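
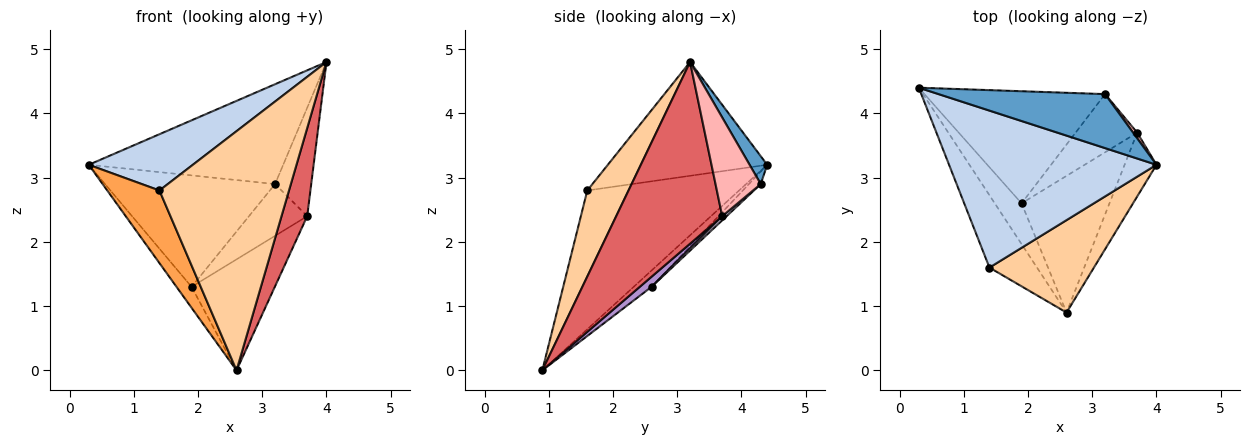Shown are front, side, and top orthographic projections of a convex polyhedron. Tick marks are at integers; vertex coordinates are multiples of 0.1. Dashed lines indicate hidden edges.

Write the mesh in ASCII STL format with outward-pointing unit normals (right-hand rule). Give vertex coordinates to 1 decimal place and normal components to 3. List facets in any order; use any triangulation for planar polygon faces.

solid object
 facet normal 0.079 0.877 0.474
  outer loop
   vertex 3.2 4.3 2.9
   vertex 0.3 4.4 3.2
   vertex 4.0 3.2 4.8
  endloop
 endfacet
 facet normal -0.459 -0.300 0.836
  outer loop
   vertex 1.4 1.6 2.8
   vertex 4.0 3.2 4.8
   vertex 0.3 4.4 3.2
  endloop
 endfacet
 facet normal -0.900 -0.309 -0.308
  outer loop
   vertex 1.4 1.6 2.8
   vertex 0.3 4.4 3.2
   vertex 2.6 0.9 0.0
  endloop
 endfacet
 facet normal 0.285 -0.894 0.346
  outer loop
   vertex 1.4 1.6 2.8
   vertex 2.6 0.9 0.0
   vertex 4.0 3.2 4.8
  endloop
 endfacet
 facet normal -0.477 0.402 -0.782
  outer loop
   vertex 1.9 2.6 1.3
   vertex 2.6 0.9 0.0
   vertex 0.3 4.4 3.2
  endloop
 endfacet
 facet normal -0.049 0.704 -0.708
  outer loop
   vertex 1.9 2.6 1.3
   vertex 0.3 4.4 3.2
   vertex 3.2 4.3 2.9
  endloop
 endfacet
 facet normal 0.958 -0.232 -0.168
  outer loop
   vertex 3.7 3.7 2.4
   vertex 4.0 3.2 4.8
   vertex 2.6 0.9 0.0
  endloop
 endfacet
 facet normal 0.781 0.624 0.032
  outer loop
   vertex 3.7 3.7 2.4
   vertex 3.2 4.3 2.9
   vertex 4.0 3.2 4.8
  endloop
 endfacet
 facet normal 0.089 0.628 -0.773
  outer loop
   vertex 3.7 3.7 2.4
   vertex 2.6 0.9 0.0
   vertex 1.9 2.6 1.3
  endloop
 endfacet
 facet normal 0.050 0.664 -0.746
  outer loop
   vertex 3.7 3.7 2.4
   vertex 1.9 2.6 1.3
   vertex 3.2 4.3 2.9
  endloop
 endfacet
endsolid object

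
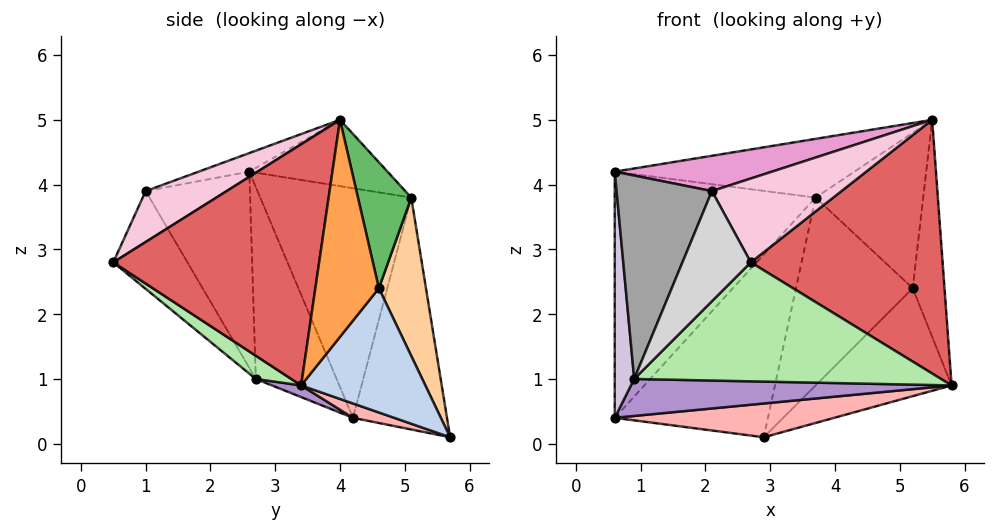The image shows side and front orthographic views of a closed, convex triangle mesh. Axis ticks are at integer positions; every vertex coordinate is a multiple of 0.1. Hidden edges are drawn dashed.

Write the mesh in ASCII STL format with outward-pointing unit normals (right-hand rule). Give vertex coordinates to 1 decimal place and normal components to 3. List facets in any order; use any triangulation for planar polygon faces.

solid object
 facet normal -0.272 0.471 0.839
  outer loop
   vertex 3.7 5.1 3.8
   vertex 0.6 2.6 4.2
   vertex 5.5 4.0 5.0
  endloop
 endfacet
 facet normal 0.642 0.703 -0.306
  outer loop
   vertex 5.2 4.6 2.4
   vertex 5.8 3.4 0.9
   vertex 2.9 5.7 0.1
  endloop
 endfacet
 facet normal 0.894 0.447 0.000
  outer loop
   vertex 5.2 4.6 2.4
   vertex 5.5 4.0 5.0
   vertex 5.8 3.4 0.9
  endloop
 endfacet
 facet normal 0.373 0.925 0.069
  outer loop
   vertex 5.2 4.6 2.4
   vertex 2.9 5.7 0.1
   vertex 3.7 5.1 3.8
  endloop
 endfacet
 facet normal 0.439 0.885 0.154
  outer loop
   vertex 5.2 4.6 2.4
   vertex 3.7 5.1 3.8
   vertex 5.5 4.0 5.0
  endloop
 endfacet
 facet normal 0.069 -0.597 -0.799
  outer loop
   vertex 2.7 0.5 2.8
   vertex 0.9 2.7 1.0
   vertex 5.8 3.4 0.9
  endloop
 endfacet
 facet normal 0.723 -0.674 0.152
  outer loop
   vertex 2.7 0.5 2.8
   vertex 5.8 3.4 0.9
   vertex 5.5 4.0 5.0
  endloop
 endfacet
 facet normal 0.051 -0.270 -0.961
  outer loop
   vertex 0.6 4.2 0.4
   vertex 2.9 5.7 0.1
   vertex 5.8 3.4 0.9
  endloop
 endfacet
 facet normal 0.033 -0.365 -0.930
  outer loop
   vertex 0.6 4.2 0.4
   vertex 5.8 3.4 0.9
   vertex 0.9 2.7 1.0
  endloop
 endfacet
 facet normal -0.968 -0.233 -0.098
  outer loop
   vertex 0.6 4.2 0.4
   vertex 0.9 2.7 1.0
   vertex 0.6 2.6 4.2
  endloop
 endfacet
 facet normal -0.570 0.757 0.319
  outer loop
   vertex 0.6 4.2 0.4
   vertex 0.6 2.6 4.2
   vertex 3.7 5.1 3.8
  endloop
 endfacet
 facet normal -0.507 0.827 0.244
  outer loop
   vertex 0.6 4.2 0.4
   vertex 3.7 5.1 3.8
   vertex 2.9 5.7 0.1
  endloop
 endfacet
 facet normal -0.083 -0.259 0.962
  outer loop
   vertex 2.1 1.0 3.9
   vertex 5.5 4.0 5.0
   vertex 0.6 2.6 4.2
  endloop
 endfacet
 facet normal 0.439 -0.703 0.559
  outer loop
   vertex 2.1 1.0 3.9
   vertex 2.7 0.5 2.8
   vertex 5.5 4.0 5.0
  endloop
 endfacet
 facet normal -0.735 -0.672 -0.090
  outer loop
   vertex 2.1 1.0 3.9
   vertex 0.6 2.6 4.2
   vertex 0.9 2.7 1.0
  endloop
 endfacet
 facet normal -0.732 -0.675 -0.093
  outer loop
   vertex 2.1 1.0 3.9
   vertex 0.9 2.7 1.0
   vertex 2.7 0.5 2.8
  endloop
 endfacet
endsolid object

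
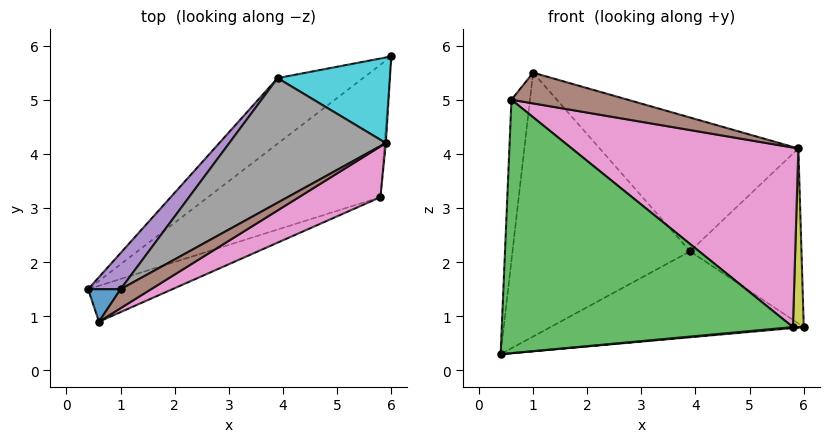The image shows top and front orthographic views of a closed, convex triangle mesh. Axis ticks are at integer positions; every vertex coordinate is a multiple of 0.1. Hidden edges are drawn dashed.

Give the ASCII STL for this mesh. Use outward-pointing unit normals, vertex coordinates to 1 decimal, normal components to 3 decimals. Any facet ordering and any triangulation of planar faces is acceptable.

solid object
 facet normal -0.864 0.493 0.100
  outer loop
   vertex 1.0 1.5 5.5
   vertex 0.4 1.5 0.3
   vertex 0.6 0.9 5.0
  endloop
 endfacet
 facet normal 0.094 -0.007 -0.996
  outer loop
   vertex 5.8 3.2 0.8
   vertex 0.4 1.5 0.3
   vertex 6.0 5.8 0.8
  endloop
 endfacet
 facet normal 0.309 -0.942 -0.133
  outer loop
   vertex 5.8 3.2 0.8
   vertex 0.6 0.9 5.0
   vertex 0.4 1.5 0.3
  endloop
 endfacet
 facet normal -0.486 0.695 -0.530
  outer loop
   vertex 3.9 5.4 2.2
   vertex 6.0 5.8 0.8
   vertex 0.4 1.5 0.3
  endloop
 endfacet
 facet normal -0.762 0.641 0.088
  outer loop
   vertex 3.9 5.4 2.2
   vertex 0.4 1.5 0.3
   vertex 1.0 1.5 5.5
  endloop
 endfacet
 facet normal 0.526 -0.723 0.447
  outer loop
   vertex 5.9 4.2 4.1
   vertex 1.0 1.5 5.5
   vertex 0.6 0.9 5.0
  endloop
 endfacet
 facet normal 0.542 -0.809 0.229
  outer loop
   vertex 5.9 4.2 4.1
   vertex 0.6 0.9 5.0
   vertex 5.8 3.2 0.8
  endloop
 endfacet
 facet normal -0.204 0.716 0.667
  outer loop
   vertex 5.9 4.2 4.1
   vertex 3.9 5.4 2.2
   vertex 1.0 1.5 5.5
  endloop
 endfacet
 facet normal 0.997 -0.077 -0.007
  outer loop
   vertex 5.9 4.2 4.1
   vertex 5.8 3.2 0.8
   vertex 6.0 5.8 0.8
  endloop
 endfacet
 facet normal 0.121 0.892 0.436
  outer loop
   vertex 5.9 4.2 4.1
   vertex 6.0 5.8 0.8
   vertex 3.9 5.4 2.2
  endloop
 endfacet
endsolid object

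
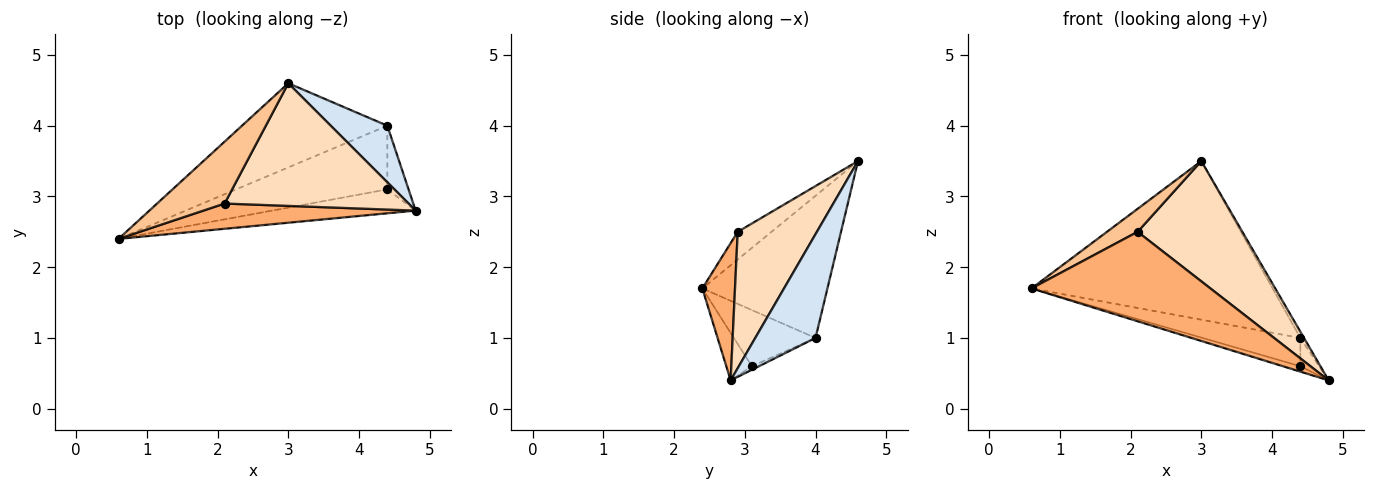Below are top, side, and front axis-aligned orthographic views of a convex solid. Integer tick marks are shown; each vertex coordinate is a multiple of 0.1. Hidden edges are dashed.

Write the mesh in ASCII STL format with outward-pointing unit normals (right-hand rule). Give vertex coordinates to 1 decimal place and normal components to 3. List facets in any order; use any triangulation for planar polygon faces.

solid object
 facet normal -0.307 0.209 -0.928
  outer loop
   vertex 4.4 3.1 0.6
   vertex 4.8 2.8 0.4
   vertex 0.6 2.4 1.7
  endloop
 endfacet
 facet normal -0.417 0.803 -0.426
  outer loop
   vertex 4.4 4.0 1.0
   vertex 0.6 2.4 1.7
   vertex 3.0 4.6 3.5
  endloop
 endfacet
 facet normal -0.321 0.385 -0.865
  outer loop
   vertex 4.4 4.0 1.0
   vertex 4.4 3.1 0.6
   vertex 0.6 2.4 1.7
  endloop
 endfacet
 facet normal 0.877 0.053 0.478
  outer loop
   vertex 4.4 4.0 1.0
   vertex 3.0 4.6 3.5
   vertex 4.8 2.8 0.4
  endloop
 endfacet
 facet normal -0.151 0.402 -0.903
  outer loop
   vertex 4.4 4.0 1.0
   vertex 4.8 2.8 0.4
   vertex 4.4 3.1 0.6
  endloop
 endfacet
 facet normal 0.173 -0.948 0.268
  outer loop
   vertex 2.1 2.9 2.5
   vertex 0.6 2.4 1.7
   vertex 4.8 2.8 0.4
  endloop
 endfacet
 facet normal -0.358 -0.325 0.875
  outer loop
   vertex 2.1 2.9 2.5
   vertex 3.0 4.6 3.5
   vertex 0.6 2.4 1.7
  endloop
 endfacet
 facet normal 0.468 -0.619 0.631
  outer loop
   vertex 2.1 2.9 2.5
   vertex 4.8 2.8 0.4
   vertex 3.0 4.6 3.5
  endloop
 endfacet
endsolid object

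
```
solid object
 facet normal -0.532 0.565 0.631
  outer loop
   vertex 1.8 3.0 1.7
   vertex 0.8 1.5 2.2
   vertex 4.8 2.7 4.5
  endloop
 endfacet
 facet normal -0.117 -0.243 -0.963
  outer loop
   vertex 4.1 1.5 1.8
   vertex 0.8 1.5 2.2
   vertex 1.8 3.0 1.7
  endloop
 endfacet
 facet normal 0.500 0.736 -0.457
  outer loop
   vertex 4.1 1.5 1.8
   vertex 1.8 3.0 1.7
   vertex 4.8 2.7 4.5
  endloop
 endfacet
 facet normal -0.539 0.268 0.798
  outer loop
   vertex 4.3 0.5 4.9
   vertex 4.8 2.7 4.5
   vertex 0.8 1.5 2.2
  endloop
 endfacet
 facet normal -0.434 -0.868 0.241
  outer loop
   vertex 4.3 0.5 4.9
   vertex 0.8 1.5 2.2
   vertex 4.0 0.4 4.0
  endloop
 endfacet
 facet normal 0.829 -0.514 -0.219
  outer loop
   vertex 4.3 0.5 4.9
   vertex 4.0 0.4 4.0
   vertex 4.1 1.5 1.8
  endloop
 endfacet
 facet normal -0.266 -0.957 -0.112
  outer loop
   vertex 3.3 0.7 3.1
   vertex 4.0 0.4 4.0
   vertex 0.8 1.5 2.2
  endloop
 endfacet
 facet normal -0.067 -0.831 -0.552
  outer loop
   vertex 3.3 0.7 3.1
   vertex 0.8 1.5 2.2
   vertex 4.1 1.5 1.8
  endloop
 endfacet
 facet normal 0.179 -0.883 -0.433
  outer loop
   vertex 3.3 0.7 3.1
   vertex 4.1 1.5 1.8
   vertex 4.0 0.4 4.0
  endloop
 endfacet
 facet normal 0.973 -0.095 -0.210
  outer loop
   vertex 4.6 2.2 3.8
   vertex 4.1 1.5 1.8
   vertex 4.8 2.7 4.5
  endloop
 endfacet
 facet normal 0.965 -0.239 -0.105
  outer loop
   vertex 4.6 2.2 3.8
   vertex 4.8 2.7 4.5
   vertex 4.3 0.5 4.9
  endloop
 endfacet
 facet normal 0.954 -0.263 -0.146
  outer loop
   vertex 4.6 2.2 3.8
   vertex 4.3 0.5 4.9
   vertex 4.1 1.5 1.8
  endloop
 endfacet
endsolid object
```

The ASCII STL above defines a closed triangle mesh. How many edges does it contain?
18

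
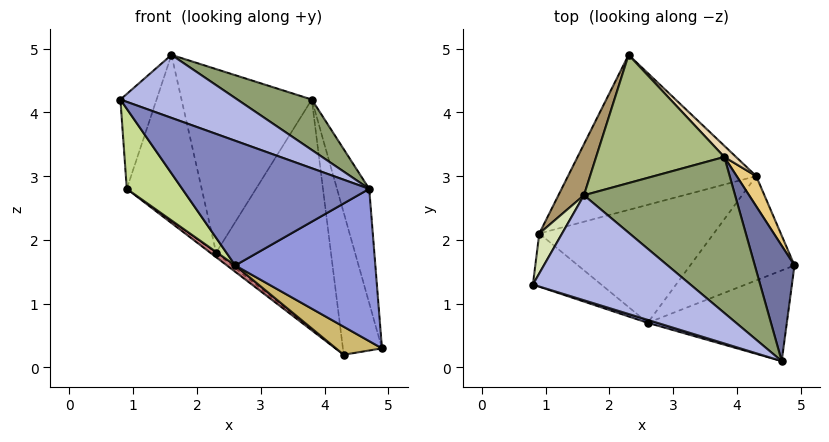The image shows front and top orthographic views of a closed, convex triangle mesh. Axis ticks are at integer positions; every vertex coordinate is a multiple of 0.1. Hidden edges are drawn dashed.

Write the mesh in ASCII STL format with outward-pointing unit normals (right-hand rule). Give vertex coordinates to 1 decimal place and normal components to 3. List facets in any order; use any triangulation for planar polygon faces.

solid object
 facet normal 0.964 0.188 0.190
  outer loop
   vertex 3.8 3.3 4.2
   vertex 4.7 0.1 2.8
   vertex 4.9 1.6 0.3
  endloop
 endfacet
 facet normal -0.287 -0.958 0.023
  outer loop
   vertex 2.6 0.7 1.6
   vertex 4.7 0.1 2.8
   vertex 0.8 1.3 4.2
  endloop
 endfacet
 facet normal 0.047 -0.858 -0.511
  outer loop
   vertex 2.6 0.7 1.6
   vertex 4.9 1.6 0.3
   vertex 4.7 0.1 2.8
  endloop
 endfacet
 facet normal 0.148 -0.509 0.848
  outer loop
   vertex 1.6 2.7 4.9
   vertex 0.8 1.3 4.2
   vertex 4.7 0.1 2.8
  endloop
 endfacet
 facet normal 0.361 -0.287 0.888
  outer loop
   vertex 1.6 2.7 4.9
   vertex 4.7 0.1 2.8
   vertex 3.8 3.3 4.2
  endloop
 endfacet
 facet normal -0.041 0.819 0.572
  outer loop
   vertex 1.6 2.7 4.9
   vertex 3.8 3.3 4.2
   vertex 2.3 4.9 1.8
  endloop
 endfacet
 facet normal -0.733 -0.567 -0.376
  outer loop
   vertex 0.9 2.1 2.8
   vertex 2.6 0.7 1.6
   vertex 0.8 1.3 4.2
  endloop
 endfacet
 facet normal -0.890 0.420 0.177
  outer loop
   vertex 0.9 2.1 2.8
   vertex 0.8 1.3 4.2
   vertex 1.6 2.7 4.9
  endloop
 endfacet
 facet normal -0.862 0.484 0.149
  outer loop
   vertex 0.9 2.1 2.8
   vertex 1.6 2.7 4.9
   vertex 2.3 4.9 1.8
  endloop
 endfacet
 facet normal -0.406 -0.237 -0.883
  outer loop
   vertex 4.3 3.0 0.2
   vertex 4.9 1.6 0.3
   vertex 2.6 0.7 1.6
  endloop
 endfacet
 facet normal 0.914 0.398 0.084
  outer loop
   vertex 4.3 3.0 0.2
   vertex 3.8 3.3 4.2
   vertex 4.9 1.6 0.3
  endloop
 endfacet
 facet normal 0.703 0.711 0.035
  outer loop
   vertex 4.3 3.0 0.2
   vertex 2.3 4.9 1.8
   vertex 3.8 3.3 4.2
  endloop
 endfacet
 facet normal -0.611 0.023 -0.791
  outer loop
   vertex 4.3 3.0 0.2
   vertex 0.9 2.1 2.8
   vertex 2.3 4.9 1.8
  endloop
 endfacet
 facet normal -0.600 -0.043 -0.799
  outer loop
   vertex 4.3 3.0 0.2
   vertex 2.6 0.7 1.6
   vertex 0.9 2.1 2.8
  endloop
 endfacet
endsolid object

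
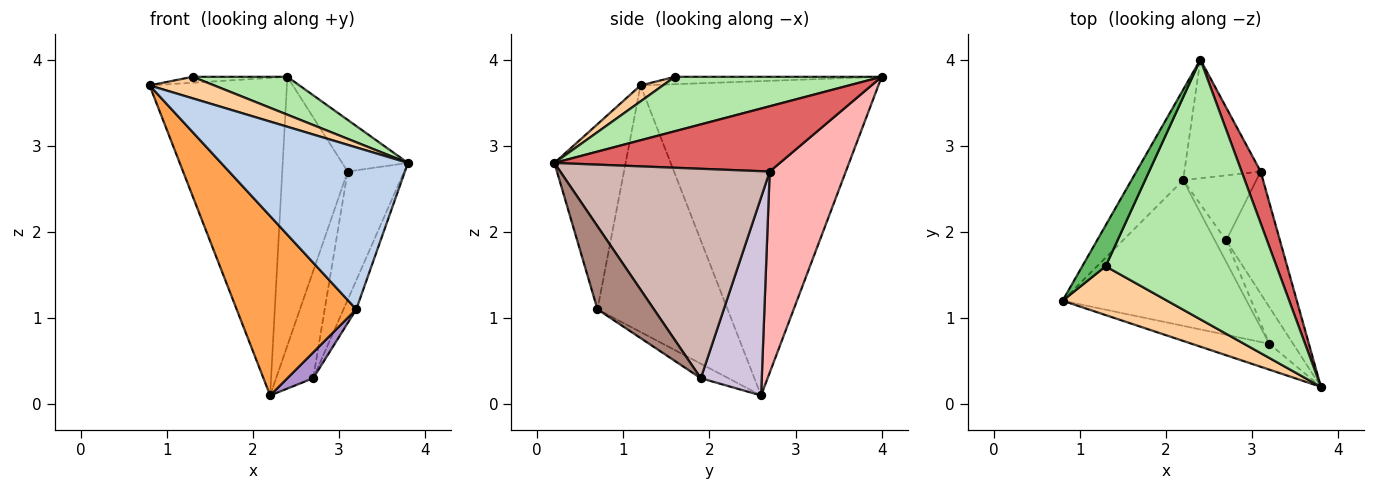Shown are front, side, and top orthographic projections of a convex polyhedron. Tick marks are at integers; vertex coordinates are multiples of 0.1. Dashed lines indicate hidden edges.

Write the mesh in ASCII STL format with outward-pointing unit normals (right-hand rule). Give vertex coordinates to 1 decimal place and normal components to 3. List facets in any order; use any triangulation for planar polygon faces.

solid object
 facet normal -0.857 0.495 -0.141
  outer loop
   vertex 2.2 2.6 0.1
   vertex 0.8 1.2 3.7
   vertex 2.4 4.0 3.8
  endloop
 endfacet
 facet normal -0.352 -0.924 -0.147
  outer loop
   vertex 3.2 0.7 1.1
   vertex 3.8 0.2 2.8
   vertex 0.8 1.2 3.7
  endloop
 endfacet
 facet normal -0.645 -0.593 -0.482
  outer loop
   vertex 3.2 0.7 1.1
   vertex 0.8 1.2 3.7
   vertex 2.2 2.6 0.1
  endloop
 endfacet
 facet normal 0.139 -0.400 0.906
  outer loop
   vertex 1.3 1.6 3.8
   vertex 0.8 1.2 3.7
   vertex 3.8 0.2 2.8
  endloop
 endfacet
 facet normal -0.298 0.137 0.945
  outer loop
   vertex 1.3 1.6 3.8
   vertex 2.4 4.0 3.8
   vertex 0.8 1.2 3.7
  endloop
 endfacet
 facet normal 0.300 -0.138 0.944
  outer loop
   vertex 1.3 1.6 3.8
   vertex 3.8 0.2 2.8
   vertex 2.4 4.0 3.8
  endloop
 endfacet
 facet normal 0.924 0.270 0.270
  outer loop
   vertex 3.1 2.7 2.7
   vertex 2.4 4.0 3.8
   vertex 3.8 0.2 2.8
  endloop
 endfacet
 facet normal 0.729 0.626 -0.276
  outer loop
   vertex 3.1 2.7 2.7
   vertex 2.2 2.6 0.1
   vertex 2.4 4.0 3.8
  endloop
 endfacet
 facet normal -0.634 -0.594 -0.495
  outer loop
   vertex 2.7 1.9 0.3
   vertex 3.2 0.7 1.1
   vertex 2.2 2.6 0.1
  endloop
 endfacet
 facet normal 0.815 0.496 -0.301
  outer loop
   vertex 2.7 1.9 0.3
   vertex 2.2 2.6 0.1
   vertex 3.1 2.7 2.7
  endloop
 endfacet
 facet normal 0.939 0.212 -0.269
  outer loop
   vertex 2.7 1.9 0.3
   vertex 3.8 0.2 2.8
   vertex 3.2 0.7 1.1
  endloop
 endfacet
 facet normal 0.937 0.253 -0.240
  outer loop
   vertex 2.7 1.9 0.3
   vertex 3.1 2.7 2.7
   vertex 3.8 0.2 2.8
  endloop
 endfacet
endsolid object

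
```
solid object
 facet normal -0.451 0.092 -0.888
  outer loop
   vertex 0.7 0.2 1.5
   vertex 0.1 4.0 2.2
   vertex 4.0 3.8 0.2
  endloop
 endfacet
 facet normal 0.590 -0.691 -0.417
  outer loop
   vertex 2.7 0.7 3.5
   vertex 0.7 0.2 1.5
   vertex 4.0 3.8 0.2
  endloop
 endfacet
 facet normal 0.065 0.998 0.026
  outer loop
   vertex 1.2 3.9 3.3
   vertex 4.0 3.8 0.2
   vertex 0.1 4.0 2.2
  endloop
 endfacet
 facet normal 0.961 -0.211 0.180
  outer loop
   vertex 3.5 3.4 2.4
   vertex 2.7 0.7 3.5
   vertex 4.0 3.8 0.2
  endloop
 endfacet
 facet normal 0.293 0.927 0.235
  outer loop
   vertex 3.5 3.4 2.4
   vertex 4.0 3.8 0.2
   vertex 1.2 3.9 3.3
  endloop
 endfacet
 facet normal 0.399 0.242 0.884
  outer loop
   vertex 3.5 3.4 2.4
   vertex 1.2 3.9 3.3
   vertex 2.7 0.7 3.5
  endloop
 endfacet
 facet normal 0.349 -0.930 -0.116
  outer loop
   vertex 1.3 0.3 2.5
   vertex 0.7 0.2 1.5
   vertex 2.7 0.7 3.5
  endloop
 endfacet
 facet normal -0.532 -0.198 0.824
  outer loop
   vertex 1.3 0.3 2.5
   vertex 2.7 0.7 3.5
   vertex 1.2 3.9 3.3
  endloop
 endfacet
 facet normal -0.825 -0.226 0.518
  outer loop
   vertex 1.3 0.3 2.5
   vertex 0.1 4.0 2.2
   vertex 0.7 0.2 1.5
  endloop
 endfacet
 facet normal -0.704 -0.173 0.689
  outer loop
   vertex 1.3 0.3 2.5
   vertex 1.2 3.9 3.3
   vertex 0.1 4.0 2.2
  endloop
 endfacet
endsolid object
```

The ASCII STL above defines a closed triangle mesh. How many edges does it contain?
15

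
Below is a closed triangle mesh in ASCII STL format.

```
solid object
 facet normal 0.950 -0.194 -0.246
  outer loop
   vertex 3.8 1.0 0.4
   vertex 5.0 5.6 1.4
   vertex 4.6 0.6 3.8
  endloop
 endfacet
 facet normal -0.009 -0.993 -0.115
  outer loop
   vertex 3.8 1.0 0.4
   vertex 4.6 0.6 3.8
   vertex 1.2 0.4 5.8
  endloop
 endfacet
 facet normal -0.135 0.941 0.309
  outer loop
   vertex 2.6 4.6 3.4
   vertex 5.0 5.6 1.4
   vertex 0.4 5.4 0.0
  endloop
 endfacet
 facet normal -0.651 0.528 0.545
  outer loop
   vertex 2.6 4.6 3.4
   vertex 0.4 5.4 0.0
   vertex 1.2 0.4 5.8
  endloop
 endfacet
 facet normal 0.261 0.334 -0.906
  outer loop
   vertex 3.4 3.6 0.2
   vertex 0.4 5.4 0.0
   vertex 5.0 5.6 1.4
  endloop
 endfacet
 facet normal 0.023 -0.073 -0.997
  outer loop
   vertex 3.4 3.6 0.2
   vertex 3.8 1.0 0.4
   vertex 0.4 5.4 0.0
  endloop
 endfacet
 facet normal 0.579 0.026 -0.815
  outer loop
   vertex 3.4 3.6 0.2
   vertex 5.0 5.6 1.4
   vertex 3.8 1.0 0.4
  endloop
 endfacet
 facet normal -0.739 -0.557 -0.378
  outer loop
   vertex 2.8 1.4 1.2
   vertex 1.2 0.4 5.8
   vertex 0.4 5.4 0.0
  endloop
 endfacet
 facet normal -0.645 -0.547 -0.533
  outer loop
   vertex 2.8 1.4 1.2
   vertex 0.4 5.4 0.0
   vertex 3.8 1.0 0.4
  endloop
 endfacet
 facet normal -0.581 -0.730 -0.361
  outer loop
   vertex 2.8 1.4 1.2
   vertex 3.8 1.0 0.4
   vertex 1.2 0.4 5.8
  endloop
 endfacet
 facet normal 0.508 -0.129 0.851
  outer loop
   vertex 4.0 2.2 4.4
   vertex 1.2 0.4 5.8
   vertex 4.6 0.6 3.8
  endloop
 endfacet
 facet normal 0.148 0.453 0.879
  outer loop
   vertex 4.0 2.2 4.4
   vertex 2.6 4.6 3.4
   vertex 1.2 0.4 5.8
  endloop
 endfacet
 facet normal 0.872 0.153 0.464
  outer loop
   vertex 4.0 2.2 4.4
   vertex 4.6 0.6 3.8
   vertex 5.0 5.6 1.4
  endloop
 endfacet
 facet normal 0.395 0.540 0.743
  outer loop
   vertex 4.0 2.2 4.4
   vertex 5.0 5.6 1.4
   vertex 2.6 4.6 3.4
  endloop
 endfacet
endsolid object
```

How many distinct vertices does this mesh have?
9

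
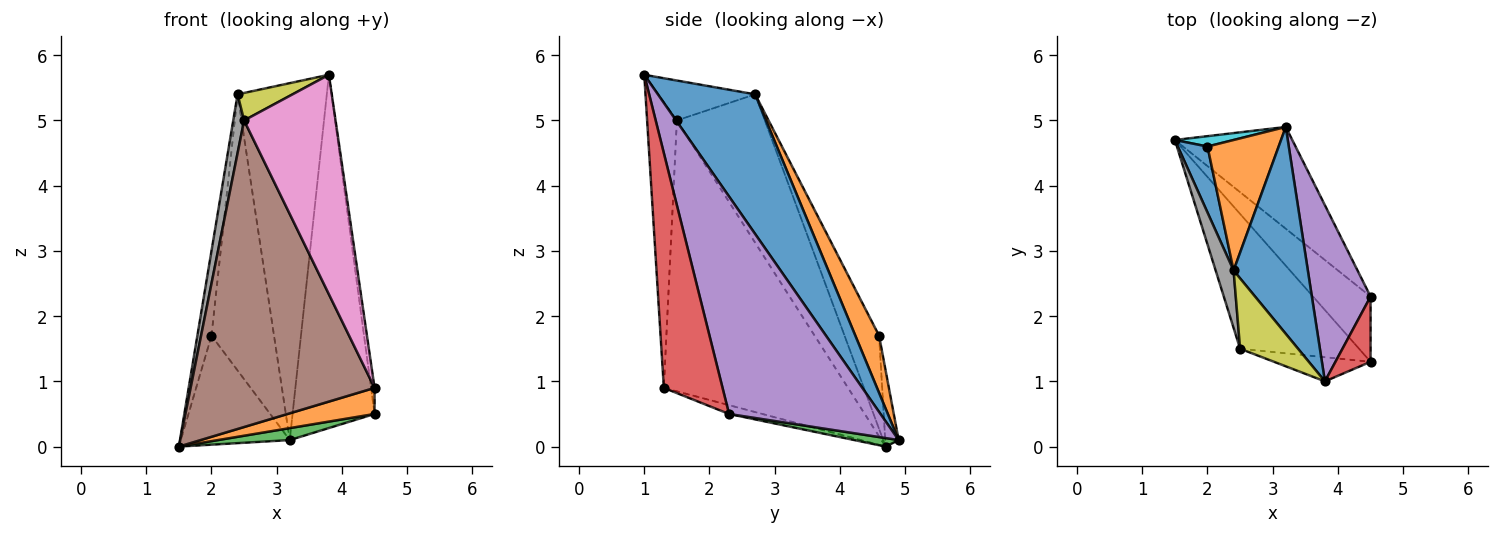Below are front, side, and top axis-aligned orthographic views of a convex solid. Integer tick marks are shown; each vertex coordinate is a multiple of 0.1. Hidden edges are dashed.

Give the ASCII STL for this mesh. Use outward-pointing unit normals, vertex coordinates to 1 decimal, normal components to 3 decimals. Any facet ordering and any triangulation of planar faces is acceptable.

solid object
 facet normal 0.686 0.629 0.365
  outer loop
   vertex 2.4 2.7 5.4
   vertex 3.8 1.0 5.7
   vertex 3.2 4.9 0.1
  endloop
 endfacet
 facet normal -0.141 -0.368 -0.919
  outer loop
   vertex 4.5 2.3 0.5
   vertex 4.5 1.3 0.9
   vertex 1.5 4.7 0.0
  endloop
 endfacet
 facet normal 0.072 -0.116 -0.991
  outer loop
   vertex 4.5 2.3 0.5
   vertex 1.5 4.7 0.0
   vertex 3.2 4.9 0.1
  endloop
 endfacet
 facet normal 0.987 0.059 0.148
  outer loop
   vertex 4.5 2.3 0.5
   vertex 3.8 1.0 5.7
   vertex 4.5 1.3 0.9
  endloop
 endfacet
 facet normal 0.856 0.463 0.231
  outer loop
   vertex 4.5 2.3 0.5
   vertex 3.2 4.9 0.1
   vertex 3.8 1.0 5.7
  endloop
 endfacet
 facet normal -0.676 -0.675 -0.297
  outer loop
   vertex 2.5 1.5 5.0
   vertex 1.5 4.7 0.0
   vertex 4.5 1.3 0.9
  endloop
 endfacet
 facet normal -0.308 -0.946 -0.104
  outer loop
   vertex 2.5 1.5 5.0
   vertex 4.5 1.3 0.9
   vertex 3.8 1.0 5.7
  endloop
 endfacet
 facet normal -0.985 -0.122 0.119
  outer loop
   vertex 2.5 1.5 5.0
   vertex 2.4 2.7 5.4
   vertex 1.5 4.7 0.0
  endloop
 endfacet
 facet normal -0.540 -0.306 0.784
  outer loop
   vertex 2.5 1.5 5.0
   vertex 3.8 1.0 5.7
   vertex 2.4 2.7 5.4
  endloop
 endfacet
 facet normal -0.122 0.988 0.094
  outer loop
   vertex 2.0 4.6 1.7
   vertex 3.2 4.9 0.1
   vertex 1.5 4.7 0.0
  endloop
 endfacet
 facet normal -0.888 0.363 0.282
  outer loop
   vertex 2.0 4.6 1.7
   vertex 1.5 4.7 0.0
   vertex 2.4 2.7 5.4
  endloop
 endfacet
 facet normal 0.325 0.855 0.404
  outer loop
   vertex 2.0 4.6 1.7
   vertex 2.4 2.7 5.4
   vertex 3.2 4.9 0.1
  endloop
 endfacet
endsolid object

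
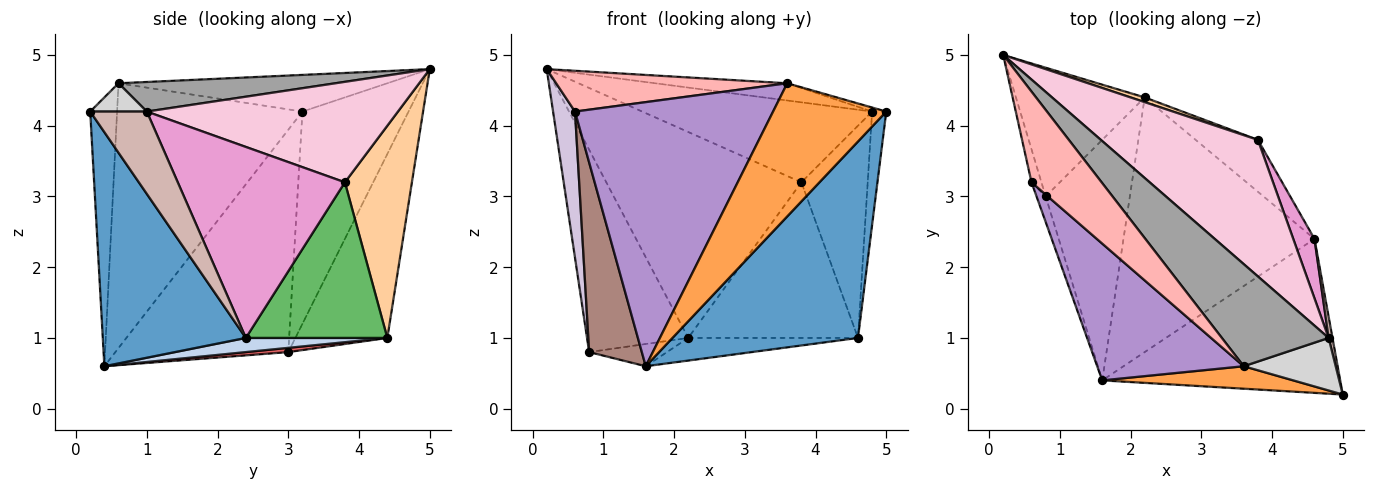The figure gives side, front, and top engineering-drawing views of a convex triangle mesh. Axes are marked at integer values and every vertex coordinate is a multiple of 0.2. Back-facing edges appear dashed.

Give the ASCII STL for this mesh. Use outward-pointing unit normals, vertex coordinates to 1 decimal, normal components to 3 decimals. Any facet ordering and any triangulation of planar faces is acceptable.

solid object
 facet normal 0.519 -0.673 -0.527
  outer loop
   vertex 4.6 2.4 1.0
   vertex 5.0 0.2 4.2
   vertex 1.6 0.4 0.6
  endloop
 endfacet
 facet normal 0.074 0.088 -0.993
  outer loop
   vertex 2.2 4.4 1.0
   vertex 4.6 2.4 1.0
   vertex 1.6 0.4 0.6
  endloop
 endfacet
 facet normal -0.228 -0.960 0.162
  outer loop
   vertex 3.6 0.6 4.6
   vertex 1.6 0.4 0.6
   vertex 5.0 0.2 4.2
  endloop
 endfacet
 facet normal 0.325 0.946 0.022
  outer loop
   vertex 3.8 3.8 3.2
   vertex 2.2 4.4 1.0
   vertex 0.2 5.0 4.8
  endloop
 endfacet
 facet normal 0.620 0.744 -0.248
  outer loop
   vertex 3.8 3.8 3.2
   vertex 4.6 2.4 1.0
   vertex 2.2 4.4 1.0
  endloop
 endfacet
 facet normal -0.609 0.669 -0.426
  outer loop
   vertex 0.8 3.0 0.8
   vertex 0.2 5.0 4.8
   vertex 2.2 4.4 1.0
  endloop
 endfacet
 facet normal 0.050 0.092 -0.995
  outer loop
   vertex 0.8 3.0 0.8
   vertex 2.2 4.4 1.0
   vertex 1.6 0.4 0.6
  endloop
 endfacet
 facet normal -0.430 -0.370 0.823
  outer loop
   vertex 0.6 3.2 4.2
   vertex 3.6 0.6 4.6
   vertex 0.2 5.0 4.8
  endloop
 endfacet
 facet normal -0.639 -0.683 0.354
  outer loop
   vertex 0.6 3.2 4.2
   vertex 1.6 0.4 0.6
   vertex 3.6 0.6 4.6
  endloop
 endfacet
 facet normal -0.978 -0.202 -0.046
  outer loop
   vertex 0.6 3.2 4.2
   vertex 0.2 5.0 4.8
   vertex 0.8 3.0 0.8
  endloop
 endfacet
 facet normal -0.956 -0.291 -0.039
  outer loop
   vertex 0.6 3.2 4.2
   vertex 0.8 3.0 0.8
   vertex 1.6 0.4 0.6
  endloop
 endfacet
 facet normal 0.969 0.242 0.045
  outer loop
   vertex 4.8 1.0 4.2
   vertex 5.0 0.2 4.2
   vertex 4.6 2.4 1.0
  endloop
 endfacet
 facet normal 0.925 0.367 0.103
  outer loop
   vertex 4.8 1.0 4.2
   vertex 4.6 2.4 1.0
   vertex 3.8 3.8 3.2
  endloop
 endfacet
 facet normal 0.483 0.442 0.755
  outer loop
   vertex 4.8 1.0 4.2
   vertex 3.8 3.8 3.2
   vertex 0.2 5.0 4.8
  endloop
 endfacet
 facet normal 0.264 0.160 0.951
  outer loop
   vertex 4.8 1.0 4.2
   vertex 0.2 5.0 4.8
   vertex 3.6 0.6 4.6
  endloop
 endfacet
 facet normal 0.293 0.073 0.953
  outer loop
   vertex 4.8 1.0 4.2
   vertex 3.6 0.6 4.6
   vertex 5.0 0.2 4.2
  endloop
 endfacet
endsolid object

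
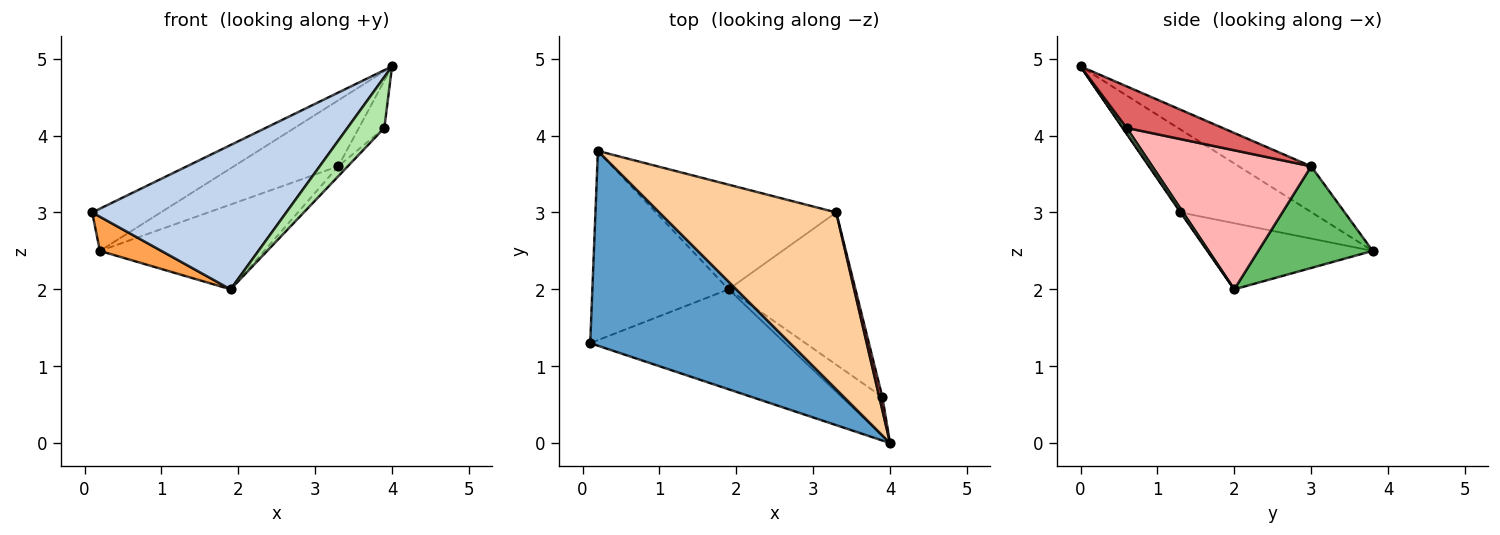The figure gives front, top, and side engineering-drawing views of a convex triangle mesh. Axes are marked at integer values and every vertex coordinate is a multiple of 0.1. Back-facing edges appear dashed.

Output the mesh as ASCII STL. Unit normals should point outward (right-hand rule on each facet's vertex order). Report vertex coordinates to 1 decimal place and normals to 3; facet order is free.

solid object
 facet normal -0.376 0.196 0.906
  outer loop
   vertex 0.2 3.8 2.5
   vertex 0.1 1.3 3.0
   vertex 4.0 0.0 4.9
  endloop
 endfacet
 facet normal 0.003 -0.822 -0.569
  outer loop
   vertex 1.9 2.0 2.0
   vertex 4.0 0.0 4.9
   vertex 0.1 1.3 3.0
  endloop
 endfacet
 facet normal -0.431 -0.160 -0.888
  outer loop
   vertex 1.9 2.0 2.0
   vertex 0.1 1.3 3.0
   vertex 0.2 3.8 2.5
  endloop
 endfacet
 facet normal -0.235 0.340 0.911
  outer loop
   vertex 3.3 3.0 3.6
   vertex 0.2 3.8 2.5
   vertex 4.0 0.0 4.9
  endloop
 endfacet
 facet normal 0.401 0.577 -0.712
  outer loop
   vertex 3.3 3.0 3.6
   vertex 1.9 2.0 2.0
   vertex 0.2 3.8 2.5
  endloop
 endfacet
 facet normal 0.080 -0.793 -0.604
  outer loop
   vertex 3.9 0.6 4.1
   vertex 4.0 0.0 4.9
   vertex 1.9 2.0 2.0
  endloop
 endfacet
 facet normal 0.964 0.256 0.071
  outer loop
   vertex 3.9 0.6 4.1
   vertex 3.3 3.0 3.6
   vertex 4.0 0.0 4.9
  endloop
 endfacet
 facet normal 0.738 0.044 -0.673
  outer loop
   vertex 3.9 0.6 4.1
   vertex 1.9 2.0 2.0
   vertex 3.3 3.0 3.6
  endloop
 endfacet
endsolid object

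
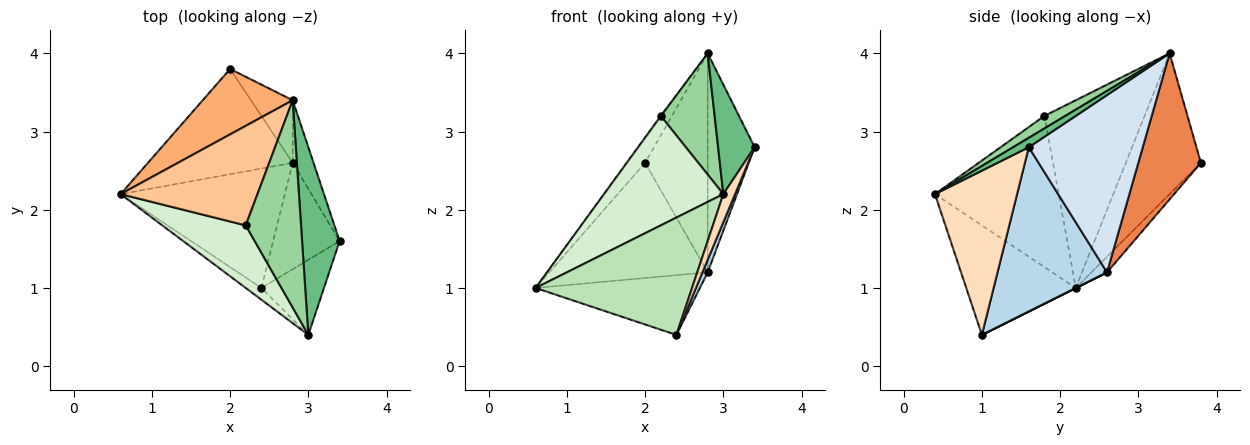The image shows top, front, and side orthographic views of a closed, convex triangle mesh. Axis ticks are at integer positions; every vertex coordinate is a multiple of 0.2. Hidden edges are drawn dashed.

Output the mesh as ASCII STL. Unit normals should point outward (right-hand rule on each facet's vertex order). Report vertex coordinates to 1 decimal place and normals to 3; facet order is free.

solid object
 facet normal -0.073 0.736 -0.673
  outer loop
   vertex 2.8 2.6 1.2
   vertex 0.6 2.2 1.0
   vertex 2.0 3.8 2.6
  endloop
 endfacet
 facet normal 0.000 0.447 -0.894
  outer loop
   vertex 2.8 2.6 1.2
   vertex 2.4 1.0 0.4
   vertex 0.6 2.2 1.0
  endloop
 endfacet
 facet normal 0.926 -0.044 -0.375
  outer loop
   vertex 2.8 2.6 1.2
   vertex 3.4 1.6 2.8
   vertex 2.4 1.0 0.4
  endloop
 endfacet
 facet normal 0.919 0.379 -0.108
  outer loop
   vertex 2.8 3.4 4.0
   vertex 3.4 1.6 2.8
   vertex 2.8 2.6 1.2
  endloop
 endfacet
 facet normal 0.693 0.693 -0.198
  outer loop
   vertex 2.8 3.4 4.0
   vertex 2.8 2.6 1.2
   vertex 2.0 3.8 2.6
  endloop
 endfacet
 facet normal -0.826 0.195 0.528
  outer loop
   vertex 2.8 3.4 4.0
   vertex 2.0 3.8 2.6
   vertex 0.6 2.2 1.0
  endloop
 endfacet
 facet normal -0.808 0.008 0.589
  outer loop
   vertex 2.8 3.4 4.0
   vertex 0.6 2.2 1.0
   vertex 2.2 1.8 3.2
  endloop
 endfacet
 facet normal 0.926 -0.132 -0.353
  outer loop
   vertex 3.0 0.4 2.2
   vertex 2.4 1.0 0.4
   vertex 3.4 1.6 2.8
  endloop
 endfacet
 facet normal 0.211 -0.493 0.844
  outer loop
   vertex 3.0 0.4 2.2
   vertex 3.4 1.6 2.8
   vertex 2.8 3.4 4.0
  endloop
 endfacet
 facet normal 0.192 -0.496 0.847
  outer loop
   vertex 3.0 0.4 2.2
   vertex 2.8 3.4 4.0
   vertex 2.2 1.8 3.2
  endloop
 endfacet
 facet normal -0.572 -0.816 -0.082
  outer loop
   vertex 3.0 0.4 2.2
   vertex 0.6 2.2 1.0
   vertex 2.4 1.0 0.4
  endloop
 endfacet
 facet normal -0.669 -0.646 0.369
  outer loop
   vertex 3.0 0.4 2.2
   vertex 2.2 1.8 3.2
   vertex 0.6 2.2 1.0
  endloop
 endfacet
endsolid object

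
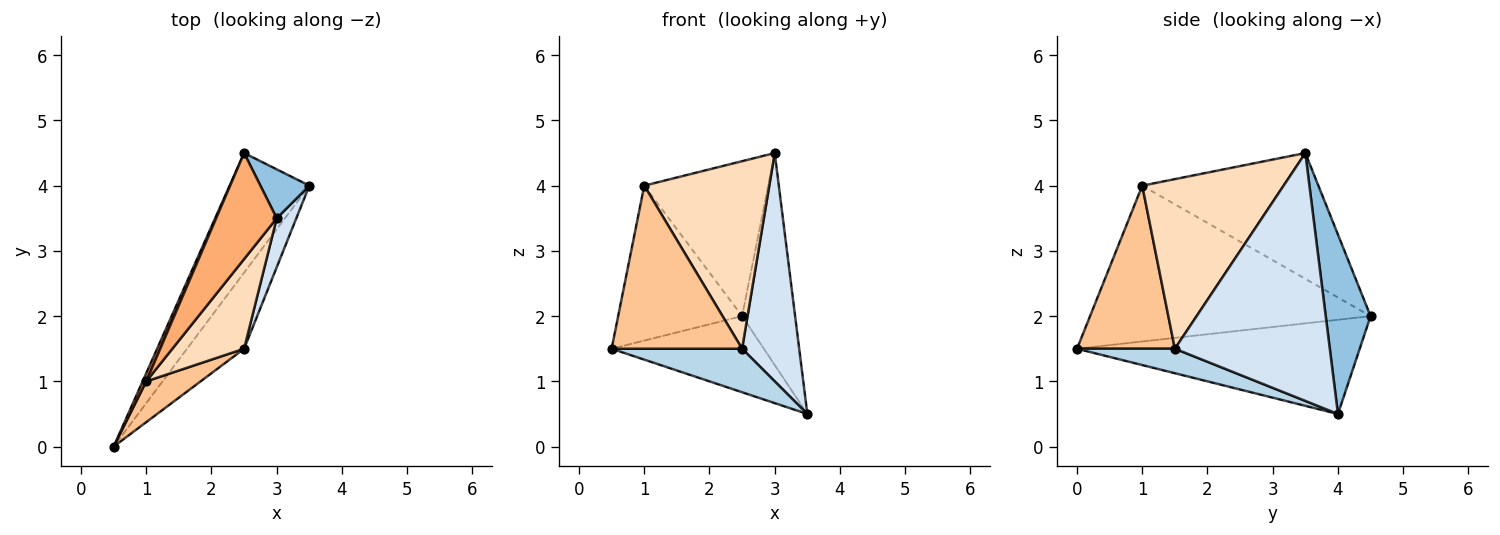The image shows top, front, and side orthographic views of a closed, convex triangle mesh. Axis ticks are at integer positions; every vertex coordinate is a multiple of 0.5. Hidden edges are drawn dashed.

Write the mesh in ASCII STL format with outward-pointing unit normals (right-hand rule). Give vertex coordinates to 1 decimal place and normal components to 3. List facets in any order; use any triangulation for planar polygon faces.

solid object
 facet normal -0.706 0.380 -0.597
  outer loop
   vertex 2.5 4.5 2.0
   vertex 3.5 4.0 0.5
   vertex 0.5 0.0 1.5
  endloop
 endfacet
 facet normal 0.636 0.752 0.173
  outer loop
   vertex 3.0 3.5 4.5
   vertex 3.5 4.0 0.5
   vertex 2.5 4.5 2.0
  endloop
 endfacet
 facet normal 0.349 -0.465 -0.814
  outer loop
   vertex 2.5 1.5 1.5
   vertex 0.5 0.0 1.5
   vertex 3.5 4.0 0.5
  endloop
 endfacet
 facet normal 0.936 -0.345 0.074
  outer loop
   vertex 2.5 1.5 1.5
   vertex 3.5 4.0 0.5
   vertex 3.0 3.5 4.5
  endloop
 endfacet
 facet normal -0.914 0.404 0.021
  outer loop
   vertex 1.0 1.0 4.0
   vertex 2.5 4.5 2.0
   vertex 0.5 0.0 1.5
  endloop
 endfacet
 facet normal -0.761 0.535 0.366
  outer loop
   vertex 1.0 1.0 4.0
   vertex 3.0 3.5 4.5
   vertex 2.5 4.5 2.0
  endloop
 endfacet
 facet normal 0.588 -0.784 0.196
  outer loop
   vertex 1.0 1.0 4.0
   vertex 0.5 0.0 1.5
   vertex 2.5 1.5 1.5
  endloop
 endfacet
 facet normal 0.714 -0.632 0.302
  outer loop
   vertex 1.0 1.0 4.0
   vertex 2.5 1.5 1.5
   vertex 3.0 3.5 4.5
  endloop
 endfacet
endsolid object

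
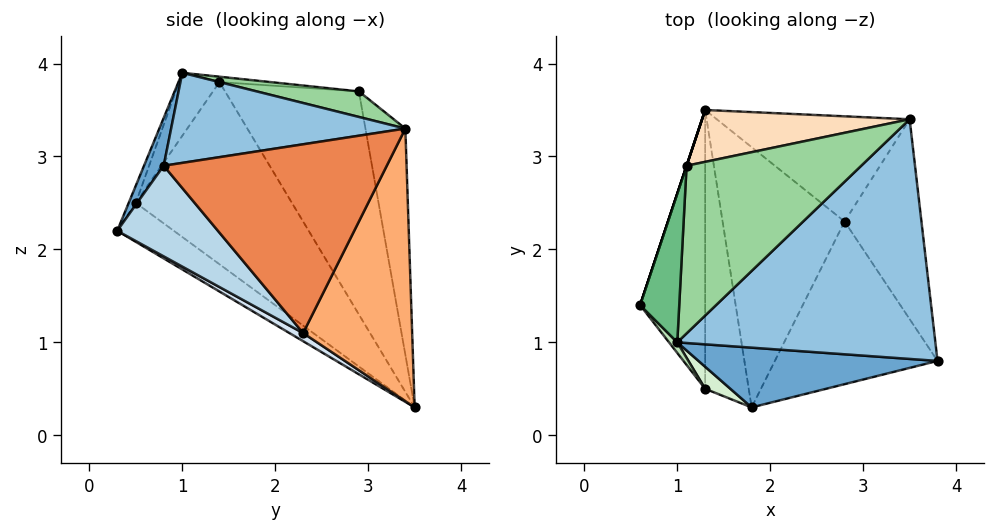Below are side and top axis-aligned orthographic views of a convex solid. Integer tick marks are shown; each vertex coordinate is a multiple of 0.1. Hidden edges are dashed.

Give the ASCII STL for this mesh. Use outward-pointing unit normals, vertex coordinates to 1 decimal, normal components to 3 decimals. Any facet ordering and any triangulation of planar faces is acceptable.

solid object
 facet normal 0.082 -0.907 0.412
  outer loop
   vertex 1.0 1.0 3.9
   vertex 1.8 0.3 2.2
   vertex 3.8 0.8 2.9
  endloop
 endfacet
 facet normal 0.328 -0.107 0.939
  outer loop
   vertex 1.0 1.0 3.9
   vertex 3.8 0.8 2.9
   vertex 3.5 3.4 3.3
  endloop
 endfacet
 facet normal 0.394 -0.586 -0.708
  outer loop
   vertex 2.8 2.3 1.1
   vertex 3.8 0.8 2.9
   vertex 1.8 0.3 2.2
  endloop
 endfacet
 facet normal 0.057 -0.503 -0.862
  outer loop
   vertex 2.8 2.3 1.1
   vertex 1.8 0.3 2.2
   vertex 1.3 3.5 0.3
  endloop
 endfacet
 facet normal 0.914 0.163 -0.372
  outer loop
   vertex 2.8 2.3 1.1
   vertex 3.5 3.4 3.3
   vertex 3.8 0.8 2.9
  endloop
 endfacet
 facet normal 0.689 0.536 -0.487
  outer loop
   vertex 2.8 2.3 1.1
   vertex 1.3 3.5 0.3
   vertex 3.5 3.4 3.3
  endloop
 endfacet
 facet normal -0.949 0.316 0.000
  outer loop
   vertex 1.1 2.9 3.7
   vertex 1.3 3.5 0.3
   vertex 0.6 1.4 3.8
  endloop
 endfacet
 facet normal -0.175 0.971 0.161
  outer loop
   vertex 1.1 2.9 3.7
   vertex 3.5 3.4 3.3
   vertex 1.3 3.5 0.3
  endloop
 endfacet
 facet normal -0.135 0.111 0.985
  outer loop
   vertex 1.1 2.9 3.7
   vertex 0.6 1.4 3.8
   vertex 1.0 1.0 3.9
  endloop
 endfacet
 facet normal 0.144 0.096 0.985
  outer loop
   vertex 1.1 2.9 3.7
   vertex 1.0 1.0 3.9
   vertex 3.5 3.4 3.3
  endloop
 endfacet
 facet normal -0.716 -0.692 0.094
  outer loop
   vertex 1.3 0.5 2.5
   vertex 1.0 1.0 3.9
   vertex 0.6 1.4 3.8
  endloop
 endfacet
 facet normal -0.199 -0.936 0.291
  outer loop
   vertex 1.3 0.5 2.5
   vertex 1.8 0.3 2.2
   vertex 1.0 1.0 3.9
  endloop
 endfacet
 facet normal -0.914 -0.239 -0.327
  outer loop
   vertex 1.3 0.5 2.5
   vertex 0.6 1.4 3.8
   vertex 1.3 3.5 0.3
  endloop
 endfacet
 facet normal -0.585 -0.480 -0.654
  outer loop
   vertex 1.3 0.5 2.5
   vertex 1.3 3.5 0.3
   vertex 1.8 0.3 2.2
  endloop
 endfacet
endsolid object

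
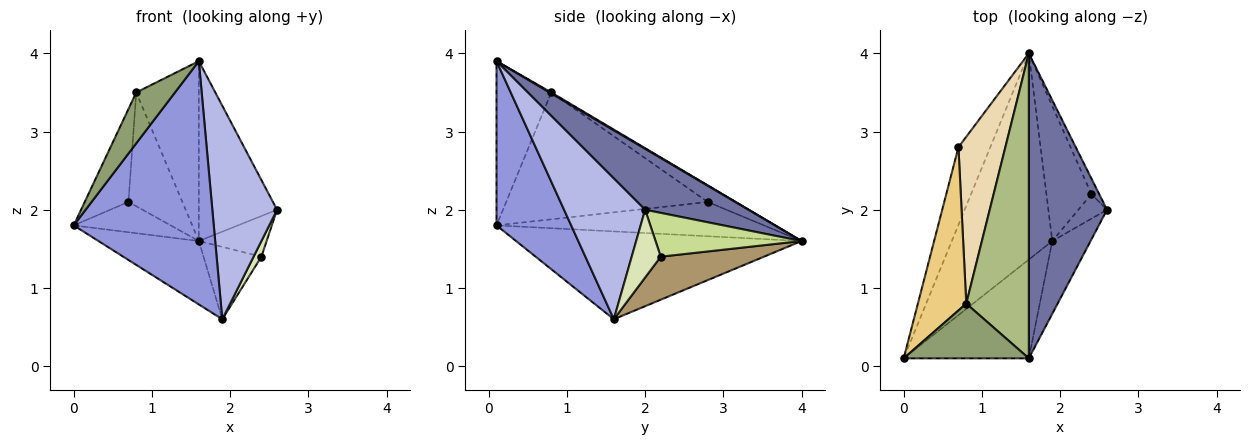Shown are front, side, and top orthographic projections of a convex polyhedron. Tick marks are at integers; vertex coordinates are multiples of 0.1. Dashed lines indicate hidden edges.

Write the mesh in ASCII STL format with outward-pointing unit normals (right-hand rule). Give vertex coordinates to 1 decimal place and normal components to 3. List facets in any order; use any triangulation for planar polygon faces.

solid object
 facet normal 0.557 0.422 0.715
  outer loop
   vertex 1.6 0.1 3.9
   vertex 2.6 2.0 2.0
   vertex 1.6 4.0 1.6
  endloop
 endfacet
 facet normal -0.641 0.225 -0.733
  outer loop
   vertex 1.9 1.6 0.6
   vertex 0.0 0.1 1.8
   vertex 1.6 4.0 1.6
  endloop
 endfacet
 facet normal 0.443 -0.831 -0.337
  outer loop
   vertex 1.9 1.6 0.6
   vertex 1.6 0.1 3.9
   vertex 0.0 0.1 1.8
  endloop
 endfacet
 facet normal 0.764 -0.610 -0.208
  outer loop
   vertex 1.9 1.6 0.6
   vertex 2.6 2.0 2.0
   vertex 1.6 0.1 3.9
  endloop
 endfacet
 facet normal -0.693 -0.490 0.528
  outer loop
   vertex 0.8 0.8 3.5
   vertex 0.0 0.1 1.8
   vertex 1.6 0.1 3.9
  endloop
 endfacet
 facet normal 0.014 0.508 0.861
  outer loop
   vertex 0.8 0.8 3.5
   vertex 1.6 0.1 3.9
   vertex 1.6 4.0 1.6
  endloop
 endfacet
 facet normal 0.895 0.416 -0.160
  outer loop
   vertex 2.4 2.2 1.4
   vertex 1.6 4.0 1.6
   vertex 2.6 2.0 2.0
  endloop
 endfacet
 facet normal 0.894 -0.241 -0.378
  outer loop
   vertex 2.4 2.2 1.4
   vertex 2.6 2.0 2.0
   vertex 1.9 1.6 0.6
  endloop
 endfacet
 facet normal 0.645 0.361 -0.674
  outer loop
   vertex 2.4 2.2 1.4
   vertex 1.9 1.6 0.6
   vertex 1.6 4.0 1.6
  endloop
 endfacet
 facet normal -0.708 0.257 -0.658
  outer loop
   vertex 0.7 2.8 2.1
   vertex 1.6 4.0 1.6
   vertex 0.0 0.1 1.8
  endloop
 endfacet
 facet normal -0.916 0.199 0.349
  outer loop
   vertex 0.7 2.8 2.1
   vertex 0.0 0.1 1.8
   vertex 0.8 0.8 3.5
  endloop
 endfacet
 facet normal -0.281 0.541 0.793
  outer loop
   vertex 0.7 2.8 2.1
   vertex 0.8 0.8 3.5
   vertex 1.6 4.0 1.6
  endloop
 endfacet
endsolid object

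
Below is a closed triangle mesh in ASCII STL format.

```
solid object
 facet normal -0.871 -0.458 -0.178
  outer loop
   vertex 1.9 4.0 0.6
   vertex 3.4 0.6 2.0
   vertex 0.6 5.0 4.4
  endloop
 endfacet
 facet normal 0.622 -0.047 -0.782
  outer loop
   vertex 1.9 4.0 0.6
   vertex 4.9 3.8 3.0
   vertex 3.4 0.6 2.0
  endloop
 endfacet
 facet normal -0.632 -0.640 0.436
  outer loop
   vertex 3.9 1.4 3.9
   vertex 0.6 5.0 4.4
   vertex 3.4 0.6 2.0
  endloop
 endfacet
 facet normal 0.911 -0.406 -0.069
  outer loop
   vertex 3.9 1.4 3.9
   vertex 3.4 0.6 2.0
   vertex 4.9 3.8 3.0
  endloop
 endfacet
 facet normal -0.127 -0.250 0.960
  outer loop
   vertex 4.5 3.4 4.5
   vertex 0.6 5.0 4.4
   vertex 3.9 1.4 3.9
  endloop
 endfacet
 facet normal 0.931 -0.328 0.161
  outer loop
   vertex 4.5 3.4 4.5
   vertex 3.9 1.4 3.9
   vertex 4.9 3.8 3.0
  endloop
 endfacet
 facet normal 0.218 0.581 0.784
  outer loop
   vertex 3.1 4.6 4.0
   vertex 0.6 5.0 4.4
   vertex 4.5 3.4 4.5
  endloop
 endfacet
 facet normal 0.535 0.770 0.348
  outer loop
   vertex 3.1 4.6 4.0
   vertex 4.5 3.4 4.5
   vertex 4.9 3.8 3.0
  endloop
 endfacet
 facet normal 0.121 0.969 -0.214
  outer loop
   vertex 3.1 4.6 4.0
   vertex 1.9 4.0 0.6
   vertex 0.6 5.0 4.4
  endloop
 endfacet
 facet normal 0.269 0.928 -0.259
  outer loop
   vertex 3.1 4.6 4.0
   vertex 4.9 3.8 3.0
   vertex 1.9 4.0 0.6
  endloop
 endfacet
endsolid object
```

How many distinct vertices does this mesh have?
7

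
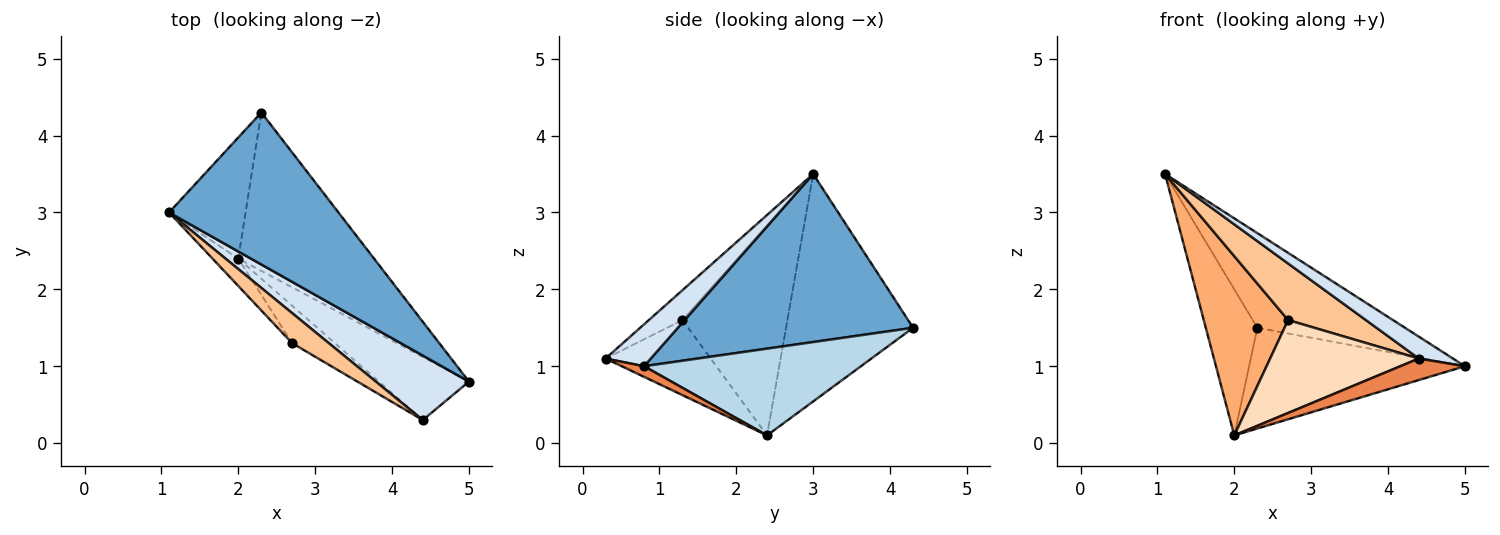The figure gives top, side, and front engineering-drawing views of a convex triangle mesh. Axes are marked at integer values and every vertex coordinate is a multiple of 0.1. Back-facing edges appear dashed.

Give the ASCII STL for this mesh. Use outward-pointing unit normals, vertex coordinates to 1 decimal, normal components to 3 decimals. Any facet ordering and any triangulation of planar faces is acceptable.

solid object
 facet normal 0.644 0.404 0.649
  outer loop
   vertex 2.3 4.3 1.5
   vertex 1.1 3.0 3.5
   vertex 5.0 0.8 1.0
  endloop
 endfacet
 facet normal -0.885 0.359 -0.298
  outer loop
   vertex 2.0 2.4 0.1
   vertex 1.1 3.0 3.5
   vertex 2.3 4.3 1.5
  endloop
 endfacet
 facet normal 0.475 0.472 -0.743
  outer loop
   vertex 2.0 2.4 0.1
   vertex 2.3 4.3 1.5
   vertex 5.0 0.8 1.0
  endloop
 endfacet
 facet normal 0.392 -0.296 0.871
  outer loop
   vertex 4.4 0.3 1.1
   vertex 5.0 0.8 1.0
   vertex 1.1 3.0 3.5
  endloop
 endfacet
 facet normal 0.111 -0.321 -0.941
  outer loop
   vertex 4.4 0.3 1.1
   vertex 2.0 2.4 0.1
   vertex 5.0 0.8 1.0
  endloop
 endfacet
 facet normal -0.776 -0.624 -0.095
  outer loop
   vertex 2.7 1.3 1.6
   vertex 1.1 3.0 3.5
   vertex 2.0 2.4 0.1
  endloop
 endfacet
 facet normal -0.357 -0.825 0.438
  outer loop
   vertex 2.7 1.3 1.6
   vertex 4.4 0.3 1.1
   vertex 1.1 3.0 3.5
  endloop
 endfacet
 facet normal -0.548 -0.776 -0.313
  outer loop
   vertex 2.7 1.3 1.6
   vertex 2.0 2.4 0.1
   vertex 4.4 0.3 1.1
  endloop
 endfacet
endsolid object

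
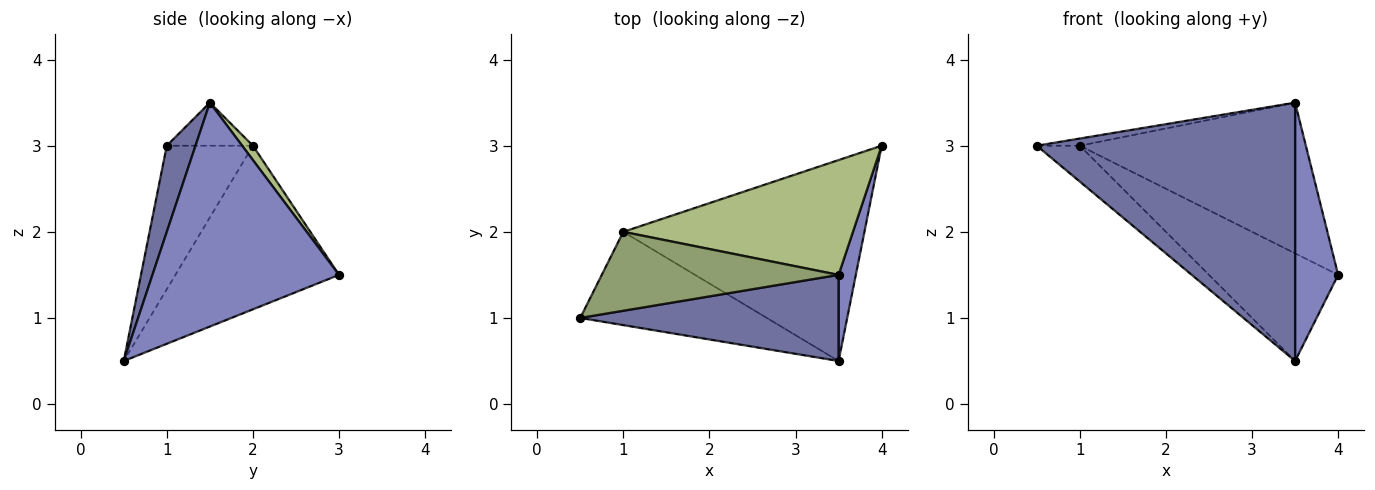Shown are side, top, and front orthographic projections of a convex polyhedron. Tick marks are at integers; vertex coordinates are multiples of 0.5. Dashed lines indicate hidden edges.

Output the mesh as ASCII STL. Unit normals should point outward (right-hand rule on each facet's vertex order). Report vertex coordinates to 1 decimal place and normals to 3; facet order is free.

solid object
 facet normal 0.105 -0.943 0.314
  outer loop
   vertex 3.5 1.5 3.5
   vertex 0.5 1.0 3.0
   vertex 3.5 0.5 0.5
  endloop
 endfacet
 facet normal 0.972 -0.224 0.075
  outer loop
   vertex 3.5 1.5 3.5
   vertex 3.5 0.5 0.5
   vertex 4.0 3.0 1.5
  endloop
 endfacet
 facet normal -0.583 0.292 -0.758
  outer loop
   vertex 1.0 2.0 3.0
   vertex 3.5 0.5 0.5
   vertex 0.5 1.0 3.0
  endloop
 endfacet
 facet normal -0.513 0.405 -0.756
  outer loop
   vertex 1.0 2.0 3.0
   vertex 4.0 3.0 1.5
   vertex 3.5 0.5 0.5
  endloop
 endfacet
 facet normal -0.178 0.089 0.980
  outer loop
   vertex 1.0 2.0 3.0
   vertex 0.5 1.0 3.0
   vertex 3.5 1.5 3.5
  endloop
 endfacet
 facet normal 0.038 0.795 0.606
  outer loop
   vertex 1.0 2.0 3.0
   vertex 3.5 1.5 3.5
   vertex 4.0 3.0 1.5
  endloop
 endfacet
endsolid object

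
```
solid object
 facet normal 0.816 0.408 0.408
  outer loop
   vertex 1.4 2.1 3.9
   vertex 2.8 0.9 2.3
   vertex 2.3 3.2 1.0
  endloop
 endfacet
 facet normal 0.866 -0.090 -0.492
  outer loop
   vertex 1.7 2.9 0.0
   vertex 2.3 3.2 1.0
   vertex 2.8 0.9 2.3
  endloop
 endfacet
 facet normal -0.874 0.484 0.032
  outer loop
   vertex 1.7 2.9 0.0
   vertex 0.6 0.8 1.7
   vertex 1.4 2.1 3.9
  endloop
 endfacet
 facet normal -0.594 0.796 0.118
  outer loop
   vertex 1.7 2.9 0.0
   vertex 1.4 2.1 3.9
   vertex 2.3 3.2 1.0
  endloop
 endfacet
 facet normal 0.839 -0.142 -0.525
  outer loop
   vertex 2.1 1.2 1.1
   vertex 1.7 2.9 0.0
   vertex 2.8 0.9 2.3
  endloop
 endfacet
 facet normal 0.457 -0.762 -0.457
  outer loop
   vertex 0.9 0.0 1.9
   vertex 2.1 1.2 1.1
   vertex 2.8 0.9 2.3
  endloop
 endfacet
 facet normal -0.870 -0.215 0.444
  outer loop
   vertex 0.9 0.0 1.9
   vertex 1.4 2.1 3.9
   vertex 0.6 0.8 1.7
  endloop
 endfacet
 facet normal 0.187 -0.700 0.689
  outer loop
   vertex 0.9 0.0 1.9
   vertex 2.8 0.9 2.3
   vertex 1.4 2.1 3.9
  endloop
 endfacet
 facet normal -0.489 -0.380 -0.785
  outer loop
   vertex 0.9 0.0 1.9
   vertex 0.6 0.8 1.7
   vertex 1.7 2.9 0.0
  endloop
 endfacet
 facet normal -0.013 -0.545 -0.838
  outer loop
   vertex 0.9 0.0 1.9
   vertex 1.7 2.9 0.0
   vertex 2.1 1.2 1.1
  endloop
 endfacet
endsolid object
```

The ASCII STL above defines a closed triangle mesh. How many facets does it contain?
10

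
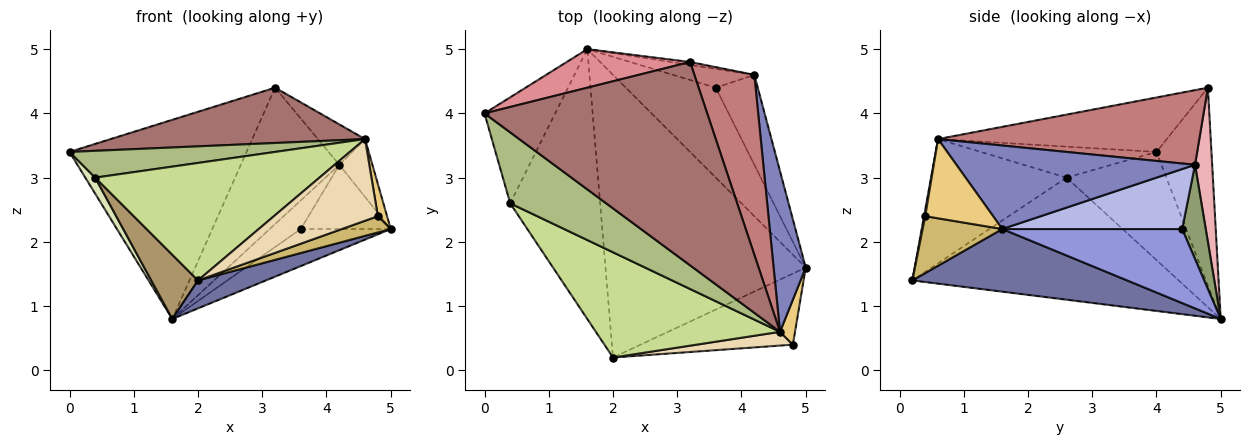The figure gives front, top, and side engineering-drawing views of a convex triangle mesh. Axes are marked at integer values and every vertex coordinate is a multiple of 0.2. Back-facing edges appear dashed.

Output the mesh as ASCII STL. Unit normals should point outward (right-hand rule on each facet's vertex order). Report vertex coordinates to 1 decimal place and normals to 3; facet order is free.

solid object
 facet normal 0.297 -0.094 -0.950
  outer loop
   vertex 1.6 5.0 0.8
   vertex 5.0 1.6 2.2
   vertex 2.0 0.2 1.4
  endloop
 endfacet
 facet normal 0.926 0.128 0.356
  outer loop
   vertex 4.6 0.6 3.6
   vertex 5.0 1.6 2.2
   vertex 4.2 4.6 3.2
  endloop
 endfacet
 facet normal 0.606 0.303 -0.736
  outer loop
   vertex 3.6 4.4 2.2
   vertex 5.0 1.6 2.2
   vertex 1.6 5.0 0.8
  endloop
 endfacet
 facet normal 0.758 0.379 -0.531
  outer loop
   vertex 3.6 4.4 2.2
   vertex 4.2 4.6 3.2
   vertex 5.0 1.6 2.2
  endloop
 endfacet
 facet normal 0.536 0.706 -0.463
  outer loop
   vertex 3.6 4.4 2.2
   vertex 1.6 5.0 0.8
   vertex 4.2 4.6 3.2
  endloop
 endfacet
 facet normal -0.289 -0.338 0.895
  outer loop
   vertex 0.4 2.6 3.0
   vertex 4.6 0.6 3.6
   vertex 0.0 4.0 3.4
  endloop
 endfacet
 facet normal -0.410 -0.679 0.608
  outer loop
   vertex 0.4 2.6 3.0
   vertex 2.0 0.2 1.4
   vertex 4.6 0.6 3.6
  endloop
 endfacet
 facet normal -0.834 -0.083 -0.545
  outer loop
   vertex 0.4 2.6 3.0
   vertex 0.0 4.0 3.4
   vertex 1.6 5.0 0.8
  endloop
 endfacet
 facet normal -0.797 -0.140 -0.587
  outer loop
   vertex 0.4 2.6 3.0
   vertex 1.6 5.0 0.8
   vertex 2.0 0.2 1.4
  endloop
 endfacet
 facet normal 0.342 -0.210 -0.916
  outer loop
   vertex 4.8 0.4 2.4
   vertex 2.0 0.2 1.4
   vertex 5.0 1.6 2.2
  endloop
 endfacet
 facet normal 0.974 -0.132 0.184
  outer loop
   vertex 4.8 0.4 2.4
   vertex 5.0 1.6 2.2
   vertex 4.6 0.6 3.6
  endloop
 endfacet
 facet normal 0.011 -0.986 0.166
  outer loop
   vertex 4.8 0.4 2.4
   vertex 4.6 0.6 3.6
   vertex 2.0 0.2 1.4
  endloop
 endfacet
 facet normal -0.230 -0.255 0.939
  outer loop
   vertex 3.2 4.8 4.4
   vertex 0.0 4.0 3.4
   vertex 4.6 0.6 3.6
  endloop
 endfacet
 facet normal 0.772 0.139 0.620
  outer loop
   vertex 3.2 4.8 4.4
   vertex 4.6 0.6 3.6
   vertex 4.2 4.6 3.2
  endloop
 endfacet
 facet normal -0.292 0.939 0.182
  outer loop
   vertex 3.2 4.8 4.4
   vertex 1.6 5.0 0.8
   vertex 0.0 4.0 3.4
  endloop
 endfacet
 facet normal 0.171 0.985 -0.021
  outer loop
   vertex 3.2 4.8 4.4
   vertex 4.2 4.6 3.2
   vertex 1.6 5.0 0.8
  endloop
 endfacet
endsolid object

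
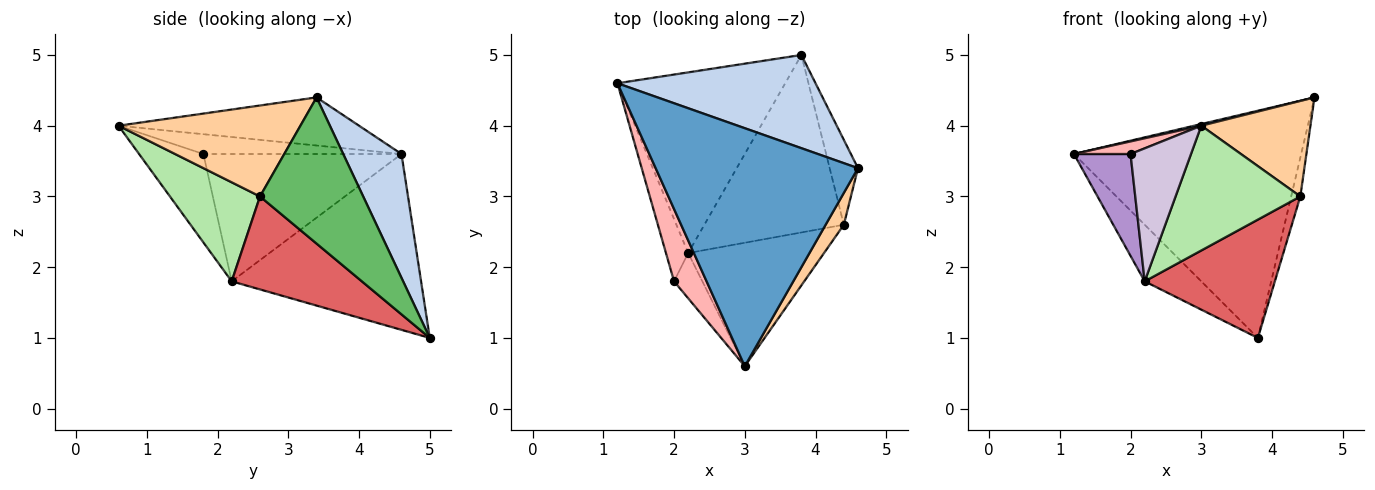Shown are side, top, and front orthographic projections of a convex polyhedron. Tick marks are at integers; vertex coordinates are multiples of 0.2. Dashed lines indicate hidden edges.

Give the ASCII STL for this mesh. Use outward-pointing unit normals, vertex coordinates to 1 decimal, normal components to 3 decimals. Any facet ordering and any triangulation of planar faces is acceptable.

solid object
 facet normal -0.231 -0.007 0.973
  outer loop
   vertex 3.0 0.6 4.0
   vertex 4.6 3.4 4.4
   vertex 1.2 4.6 3.6
  endloop
 endfacet
 facet normal 0.231 0.900 0.369
  outer loop
   vertex 3.8 5.0 1.0
   vertex 1.2 4.6 3.6
   vertex 4.6 3.4 4.4
  endloop
 endfacet
 facet normal -0.707 0.211 -0.675
  outer loop
   vertex 2.2 2.2 1.8
   vertex 1.2 4.6 3.6
   vertex 3.8 5.0 1.0
  endloop
 endfacet
 facet normal 0.845 -0.507 0.169
  outer loop
   vertex 4.4 2.6 3.0
   vertex 4.6 3.4 4.4
   vertex 3.0 0.6 4.0
  endloop
 endfacet
 facet normal 0.978 0.087 -0.189
  outer loop
   vertex 4.4 2.6 3.0
   vertex 3.8 5.0 1.0
   vertex 4.6 3.4 4.4
  endloop
 endfacet
 facet normal 0.456 -0.632 -0.626
  outer loop
   vertex 4.4 2.6 3.0
   vertex 3.0 0.6 4.0
   vertex 2.2 2.2 1.8
  endloop
 endfacet
 facet normal 0.485 -0.485 -0.728
  outer loop
   vertex 4.4 2.6 3.0
   vertex 2.2 2.2 1.8
   vertex 3.8 5.0 1.0
  endloop
 endfacet
 facet normal -0.514 -0.147 0.845
  outer loop
   vertex 2.0 1.8 3.6
   vertex 3.0 0.6 4.0
   vertex 1.2 4.6 3.6
  endloop
 endfacet
 facet normal -0.948 -0.271 -0.166
  outer loop
   vertex 2.0 1.8 3.6
   vertex 1.2 4.6 3.6
   vertex 2.2 2.2 1.8
  endloop
 endfacet
 facet normal -0.710 -0.667 -0.227
  outer loop
   vertex 2.0 1.8 3.6
   vertex 2.2 2.2 1.8
   vertex 3.0 0.6 4.0
  endloop
 endfacet
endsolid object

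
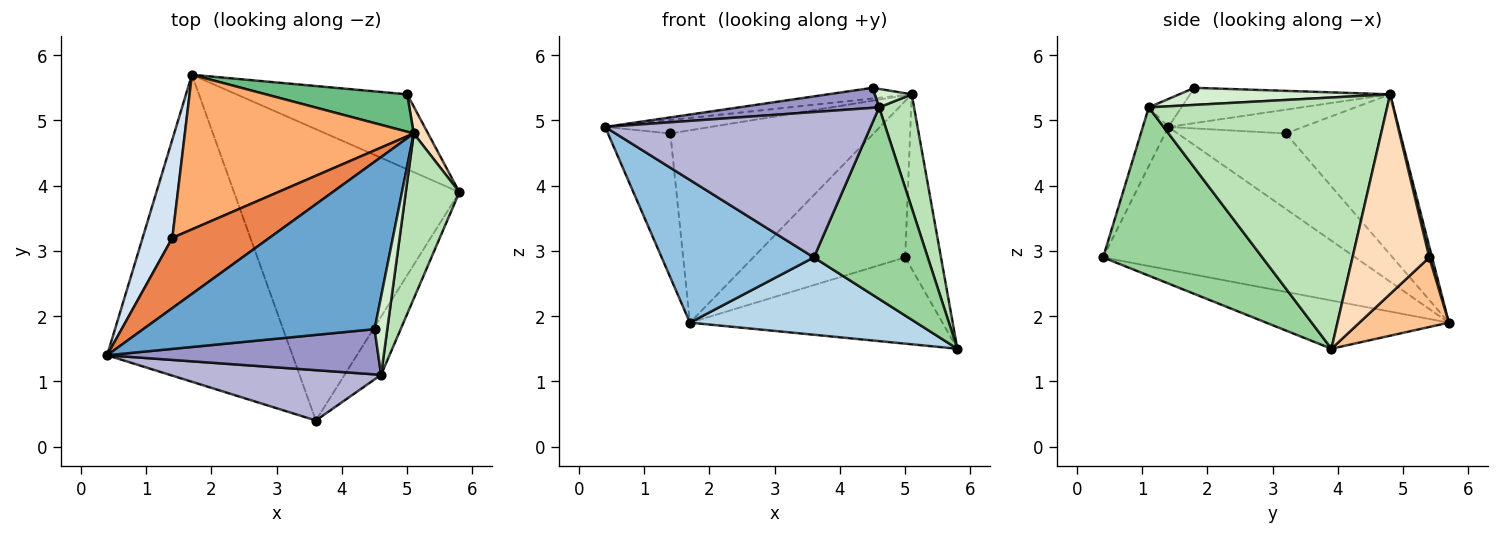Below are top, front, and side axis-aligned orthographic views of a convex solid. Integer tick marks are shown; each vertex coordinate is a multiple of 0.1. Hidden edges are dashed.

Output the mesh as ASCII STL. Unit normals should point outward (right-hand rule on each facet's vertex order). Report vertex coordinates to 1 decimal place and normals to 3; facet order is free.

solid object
 facet normal -0.151 0.063 0.987
  outer loop
   vertex 5.1 4.8 5.4
   vertex 0.4 1.4 4.9
   vertex 4.5 1.8 5.5
  endloop
 endfacet
 facet normal -0.573 -0.346 -0.743
  outer loop
   vertex 3.6 0.4 2.9
   vertex 0.4 1.4 4.9
   vertex 1.7 5.7 1.9
  endloop
 endfacet
 facet normal -0.203 -0.251 -0.946
  outer loop
   vertex 3.6 0.4 2.9
   vertex 1.7 5.7 1.9
   vertex 5.8 3.9 1.5
  endloop
 endfacet
 facet normal -0.820 0.473 0.323
  outer loop
   vertex 1.4 3.2 4.8
   vertex 1.7 5.7 1.9
   vertex 0.4 1.4 4.9
  endloop
 endfacet
 facet normal -0.234 0.183 0.955
  outer loop
   vertex 1.4 3.2 4.8
   vertex 0.4 1.4 4.9
   vertex 5.1 4.8 5.4
  endloop
 endfacet
 facet normal -0.402 0.714 0.574
  outer loop
   vertex 1.4 3.2 4.8
   vertex 5.1 4.8 5.4
   vertex 1.7 5.7 1.9
  endloop
 endfacet
 facet normal 0.258 0.729 -0.634
  outer loop
   vertex 5.0 5.4 2.9
   vertex 5.8 3.9 1.5
   vertex 1.7 5.7 1.9
  endloop
 endfacet
 facet normal 0.904 0.422 0.065
  outer loop
   vertex 5.0 5.4 2.9
   vertex 5.1 4.8 5.4
   vertex 5.8 3.9 1.5
  endloop
 endfacet
 facet normal 0.018 0.972 0.233
  outer loop
   vertex 5.0 5.4 2.9
   vertex 1.7 5.7 1.9
   vertex 5.1 4.8 5.4
  endloop
 endfacet
 facet normal 0.801 -0.573 -0.174
  outer loop
   vertex 4.6 1.1 5.2
   vertex 3.6 0.4 2.9
   vertex 5.8 3.9 1.5
  endloop
 endfacet
 facet normal 0.968 -0.142 0.207
  outer loop
   vertex 4.6 1.1 5.2
   vertex 5.8 3.9 1.5
   vertex 5.1 4.8 5.4
  endloop
 endfacet
 facet normal 0.795 -0.139 0.590
  outer loop
   vertex 4.6 1.1 5.2
   vertex 5.1 4.8 5.4
   vertex 4.5 1.8 5.5
  endloop
 endfacet
 facet normal -0.094 -0.403 0.910
  outer loop
   vertex 4.6 1.1 5.2
   vertex 4.5 1.8 5.5
   vertex 0.4 1.4 4.9
  endloop
 endfacet
 facet normal -0.090 -0.941 0.326
  outer loop
   vertex 4.6 1.1 5.2
   vertex 0.4 1.4 4.9
   vertex 3.6 0.4 2.9
  endloop
 endfacet
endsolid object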